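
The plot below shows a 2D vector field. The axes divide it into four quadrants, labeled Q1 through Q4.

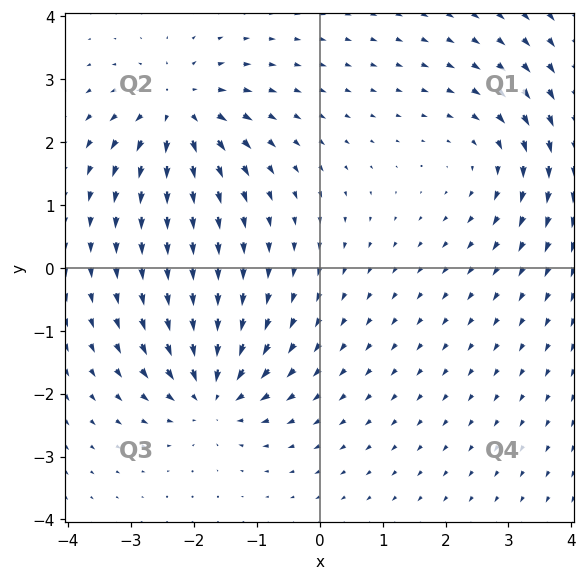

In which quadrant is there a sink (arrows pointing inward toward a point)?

The sink sits at approximately (-1.7, -2.0), which lies in quadrant Q3. The divergence there is about -4, negative as expected for a sink.

Q3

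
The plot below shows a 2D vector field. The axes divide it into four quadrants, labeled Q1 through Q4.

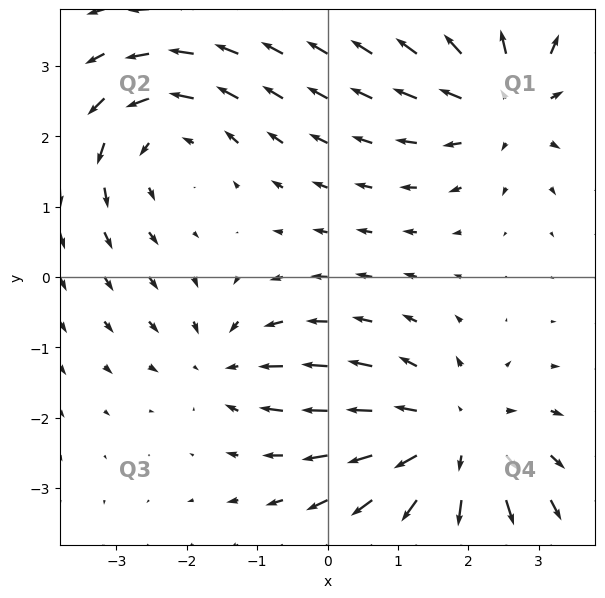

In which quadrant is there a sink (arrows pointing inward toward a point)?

Q3

The sink sits at approximately (-1.5, -1.3), which lies in quadrant Q3. The divergence there is about -3, negative as expected for a sink.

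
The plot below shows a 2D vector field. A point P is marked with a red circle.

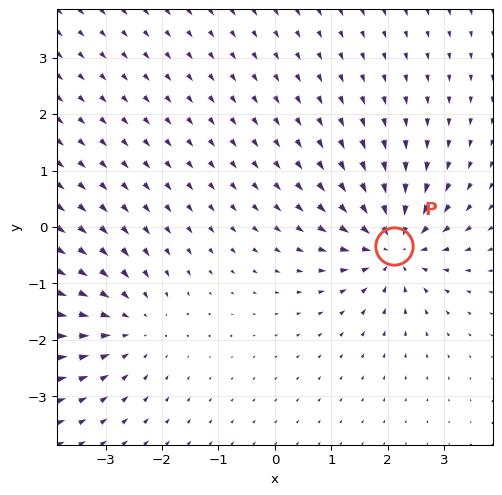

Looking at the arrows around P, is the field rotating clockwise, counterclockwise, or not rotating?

not rotating

Near P at (2.1, -0.3) the arrows show no circulation. The curl there is ≈0.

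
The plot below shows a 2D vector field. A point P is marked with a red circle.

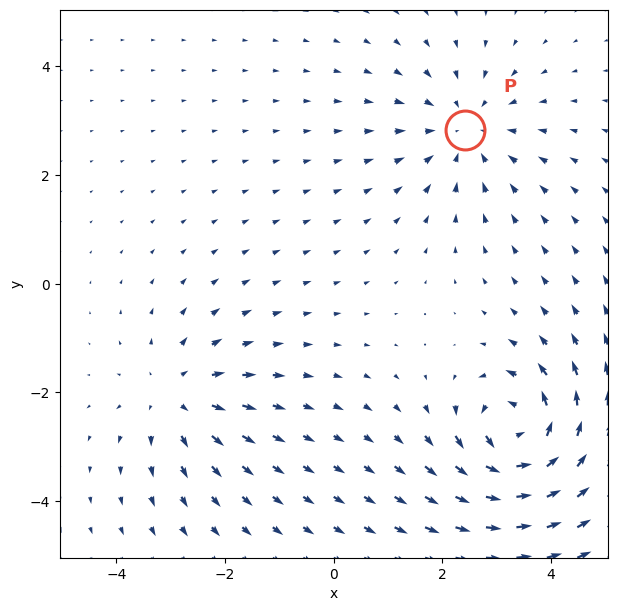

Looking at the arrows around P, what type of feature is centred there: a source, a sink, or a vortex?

sink

At P (2.4, 2.8) the arrows converge inward. Divergence about -3, curl ≈0 — negative divergence with near-zero curl is a sink.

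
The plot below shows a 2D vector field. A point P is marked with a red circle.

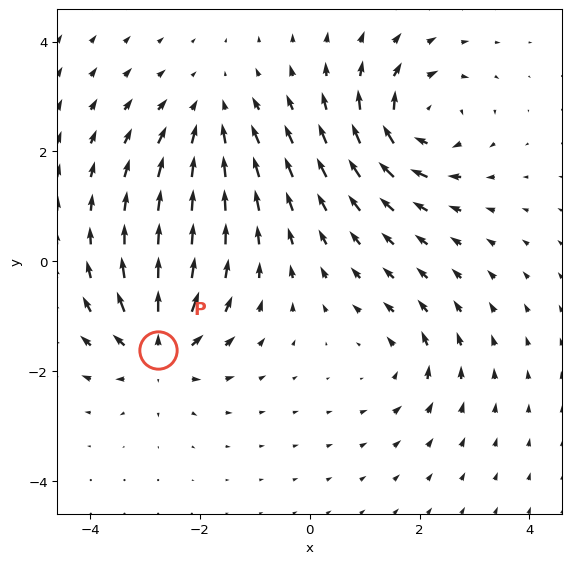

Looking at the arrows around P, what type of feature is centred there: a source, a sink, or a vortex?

At P (-2.8, -1.6) the arrows spread outward. Divergence about +6, curl ≈0 — positive divergence with near-zero curl is a source.

source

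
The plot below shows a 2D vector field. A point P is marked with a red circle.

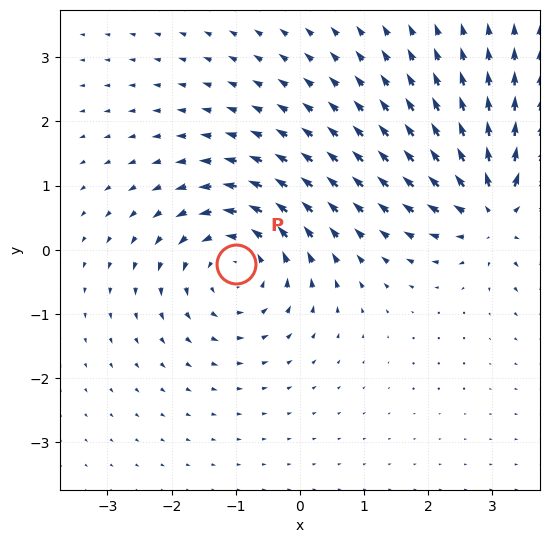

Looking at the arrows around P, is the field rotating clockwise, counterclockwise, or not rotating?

Near P at (-1.0, -0.2) the arrows circulate counterclockwise. The curl (z-component) there is about +4; positive curl means counterclockwise rotation.

counterclockwise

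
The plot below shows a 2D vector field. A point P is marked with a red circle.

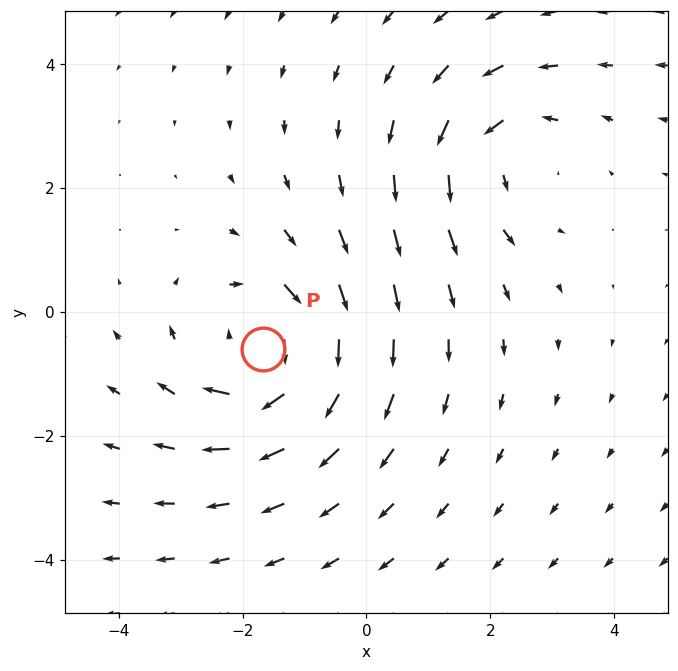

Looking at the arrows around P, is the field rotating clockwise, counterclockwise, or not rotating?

Near P at (-1.7, -0.6) the arrows circulate clockwise. The curl (z-component) there is about -4; negative curl means clockwise rotation.

clockwise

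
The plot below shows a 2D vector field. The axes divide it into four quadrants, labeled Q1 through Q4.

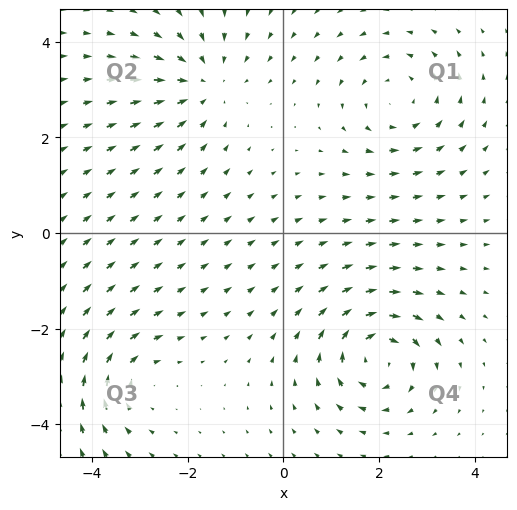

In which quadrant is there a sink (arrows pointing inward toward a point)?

The sink sits at approximately (-1.7, 3.1), which lies in quadrant Q2. The divergence there is about -4, negative as expected for a sink.

Q2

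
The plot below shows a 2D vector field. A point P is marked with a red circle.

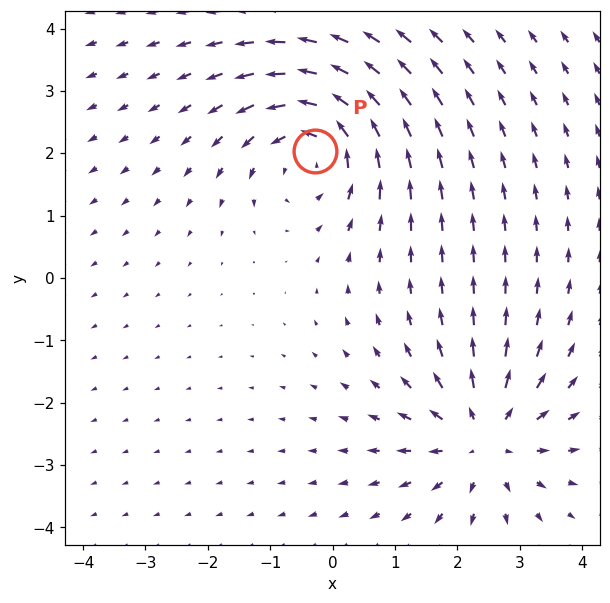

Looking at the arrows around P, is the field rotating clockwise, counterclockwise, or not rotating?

Near P at (-0.3, 2.0) the arrows circulate counterclockwise. The curl (z-component) there is about +4; positive curl means counterclockwise rotation.

counterclockwise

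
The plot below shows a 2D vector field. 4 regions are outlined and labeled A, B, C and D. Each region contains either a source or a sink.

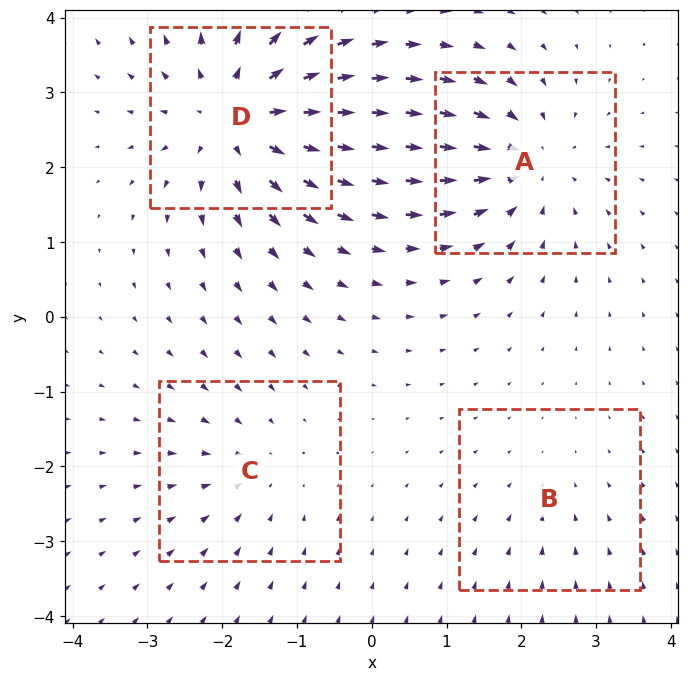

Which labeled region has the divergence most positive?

Divergence at each region's feature centre — A: about -5, B: about -2, C: about -3, D: about +7. Region D is most positive.

D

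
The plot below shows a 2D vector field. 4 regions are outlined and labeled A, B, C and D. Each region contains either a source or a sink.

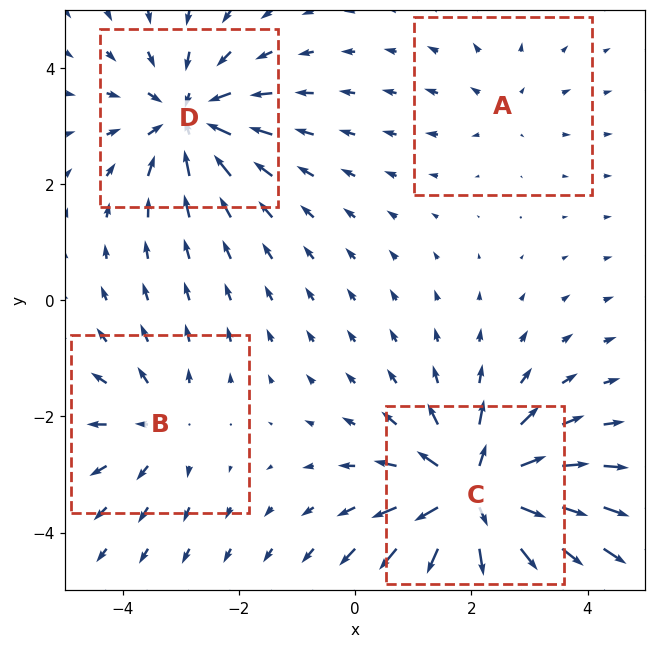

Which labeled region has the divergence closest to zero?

Divergence at each region's feature centre — A: about +2, B: about +3, C: about +8, D: about -6. Region A is closest to zero.

A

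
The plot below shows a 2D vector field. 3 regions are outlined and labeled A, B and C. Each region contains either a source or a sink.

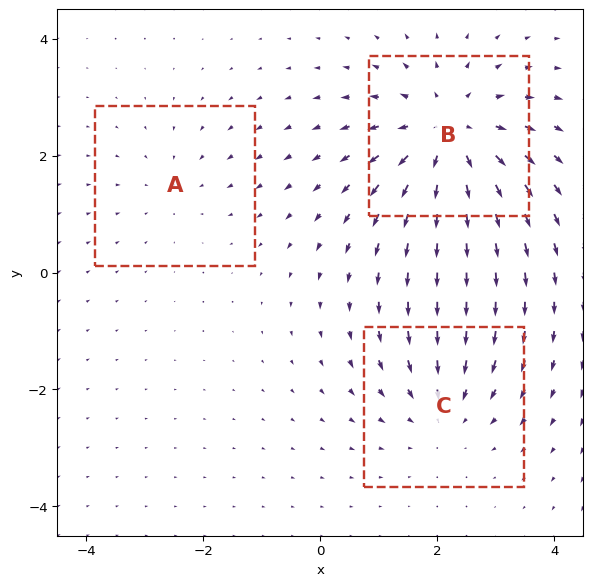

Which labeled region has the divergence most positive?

Divergence at each region's feature centre — A: about -2, B: about +4, C: about -3. Region B is most positive.

B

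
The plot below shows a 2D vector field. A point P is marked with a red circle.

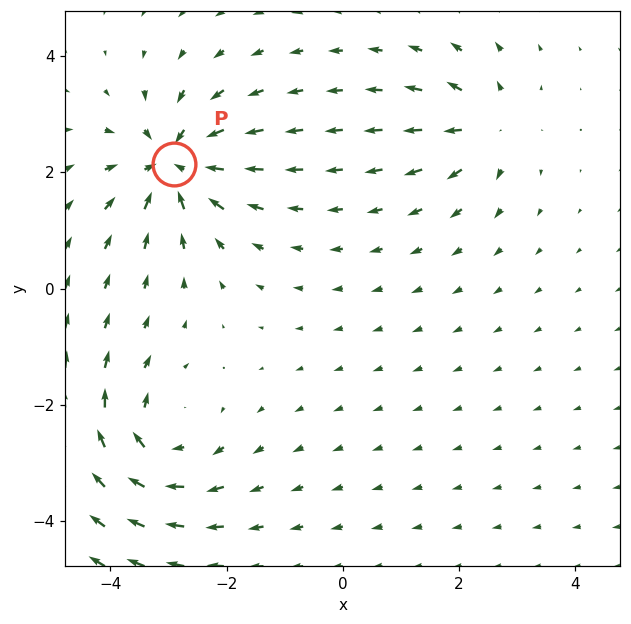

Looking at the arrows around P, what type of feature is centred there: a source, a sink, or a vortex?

sink

At P (-2.9, 2.1) the arrows converge inward. Divergence about -6, curl ≈0 — negative divergence with near-zero curl is a sink.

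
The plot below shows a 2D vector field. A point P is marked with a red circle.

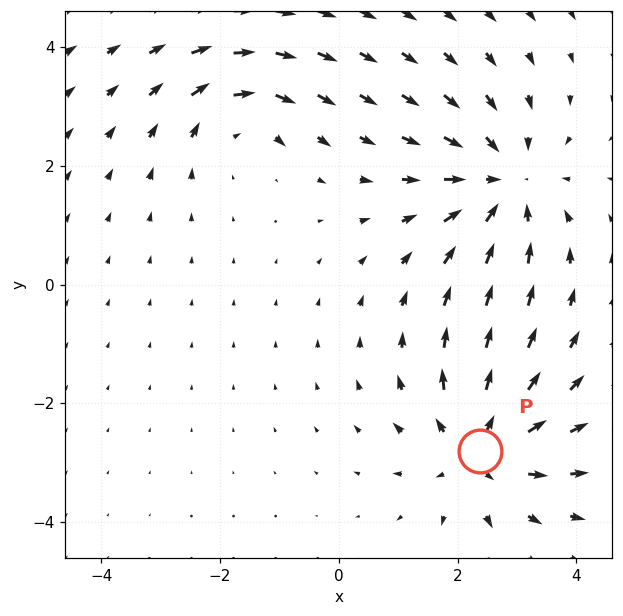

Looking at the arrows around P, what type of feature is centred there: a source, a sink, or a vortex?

At P (2.4, -2.8) the arrows spread outward. Divergence about +4, curl ≈0 — positive divergence with near-zero curl is a source.

source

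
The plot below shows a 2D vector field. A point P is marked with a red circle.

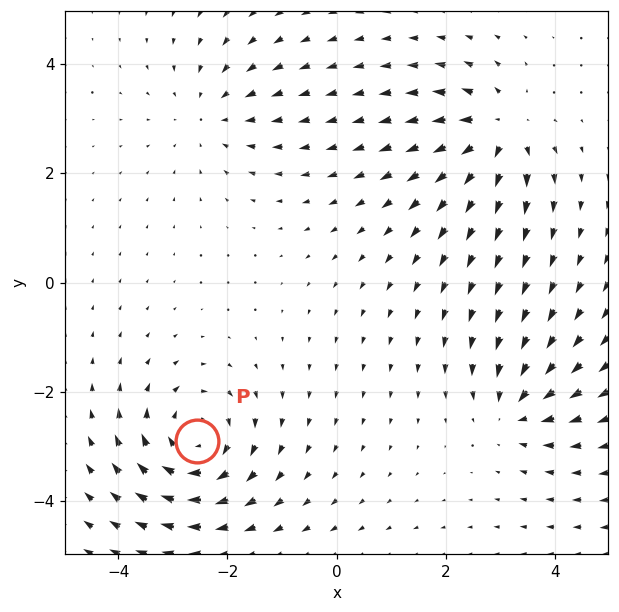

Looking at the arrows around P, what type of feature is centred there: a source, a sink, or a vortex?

vortex

At P (-2.6, -2.9) the arrows circulate clockwise. Divergence ≈0, curl about -5 — near-zero divergence with nonzero curl is a vortex.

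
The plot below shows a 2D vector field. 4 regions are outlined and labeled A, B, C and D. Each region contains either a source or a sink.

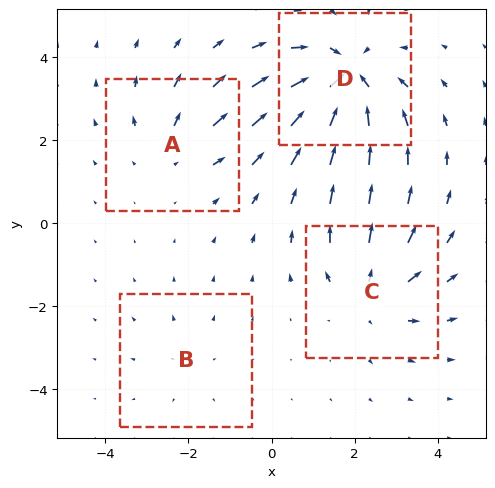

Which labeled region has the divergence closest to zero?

Divergence at each region's feature centre — A: about +3, B: about +2, C: about +4, D: about -7. Region B is closest to zero.

B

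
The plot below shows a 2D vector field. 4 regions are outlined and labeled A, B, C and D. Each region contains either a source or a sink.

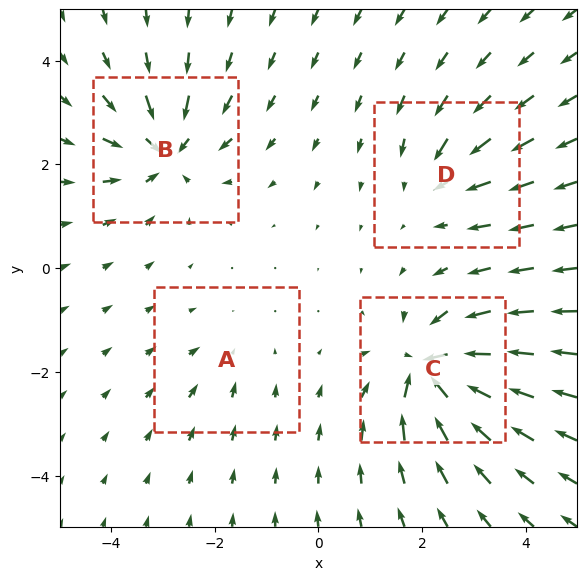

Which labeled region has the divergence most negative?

C

Divergence at each region's feature centre — A: about -2, B: about -6, C: about -8, D: about -4. Region C is most negative.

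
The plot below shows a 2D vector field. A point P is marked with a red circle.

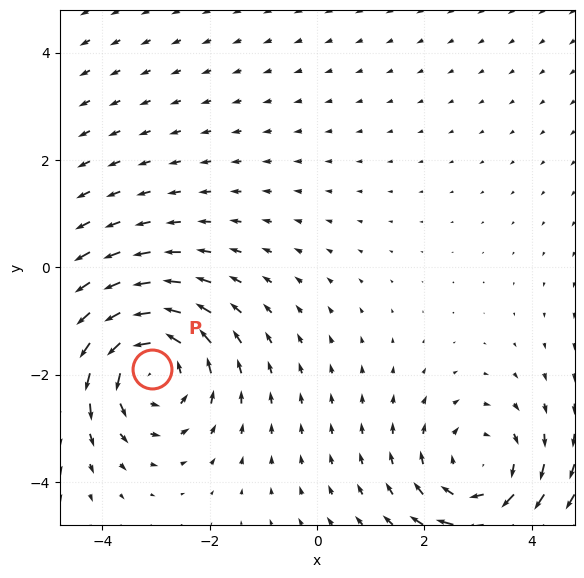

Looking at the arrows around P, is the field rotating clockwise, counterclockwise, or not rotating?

counterclockwise

Near P at (-3.1, -1.9) the arrows circulate counterclockwise. The curl (z-component) there is about +3; positive curl means counterclockwise rotation.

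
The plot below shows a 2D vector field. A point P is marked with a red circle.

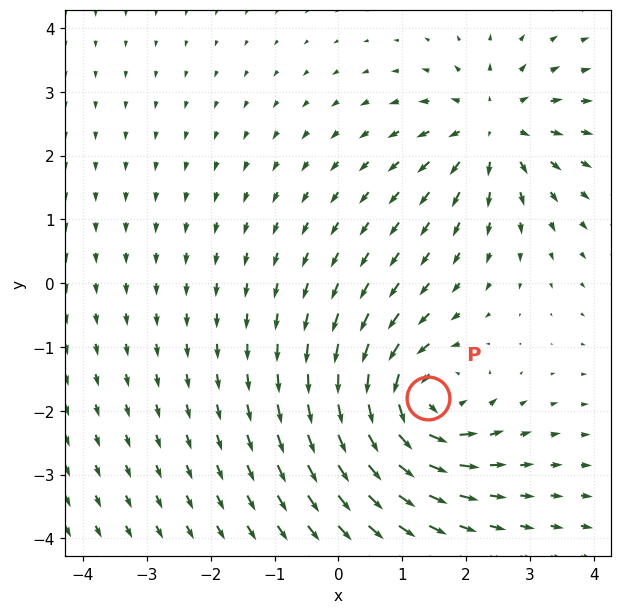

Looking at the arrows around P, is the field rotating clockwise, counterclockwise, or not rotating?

Near P at (1.4, -1.8) the arrows circulate counterclockwise. The curl (z-component) there is about +5; positive curl means counterclockwise rotation.

counterclockwise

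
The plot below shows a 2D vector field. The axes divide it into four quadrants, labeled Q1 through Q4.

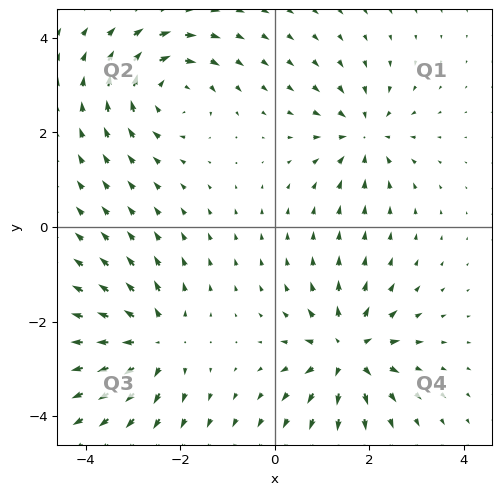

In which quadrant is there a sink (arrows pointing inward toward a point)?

Q1

The sink sits at approximately (1.9, 1.9), which lies in quadrant Q1. The divergence there is about -5, negative as expected for a sink.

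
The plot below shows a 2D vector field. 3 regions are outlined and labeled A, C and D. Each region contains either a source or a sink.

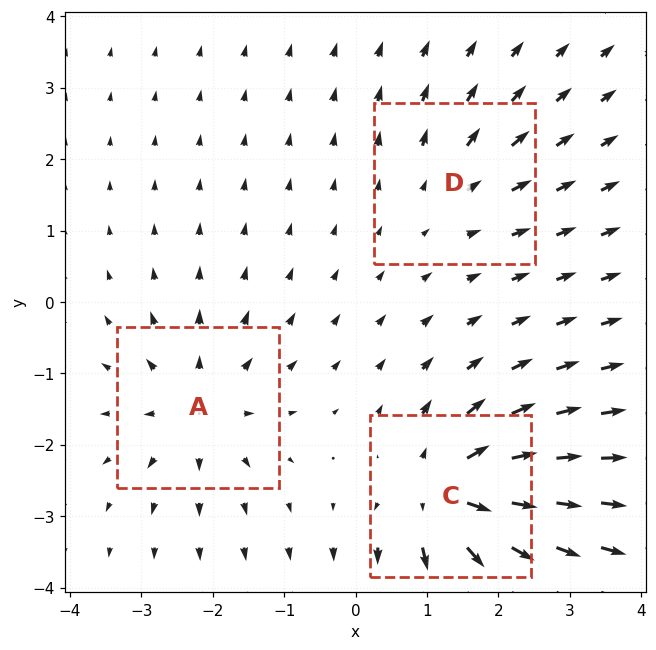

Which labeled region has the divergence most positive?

Divergence at each region's feature centre — A: about +4, C: about +6, D: about +2. Region C is most positive.

C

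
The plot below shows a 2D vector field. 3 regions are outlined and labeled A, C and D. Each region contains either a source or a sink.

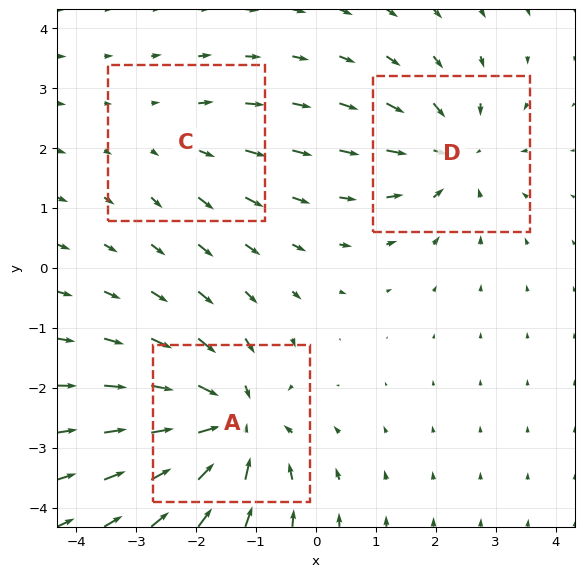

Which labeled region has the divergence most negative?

Divergence at each region's feature centre — A: about -5, C: about +2, D: about -3. Region A is most negative.

A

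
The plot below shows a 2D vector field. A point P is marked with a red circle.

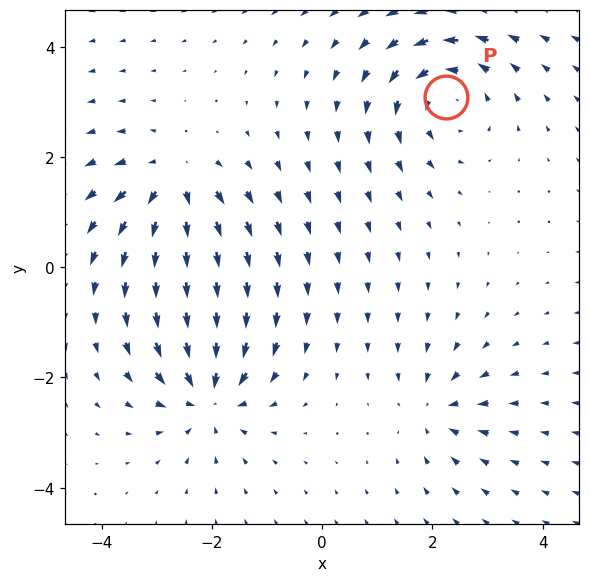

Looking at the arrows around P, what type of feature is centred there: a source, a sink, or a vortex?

vortex

At P (2.2, 3.1) the arrows circulate counterclockwise. Divergence ≈0, curl about +5 — near-zero divergence with nonzero curl is a vortex.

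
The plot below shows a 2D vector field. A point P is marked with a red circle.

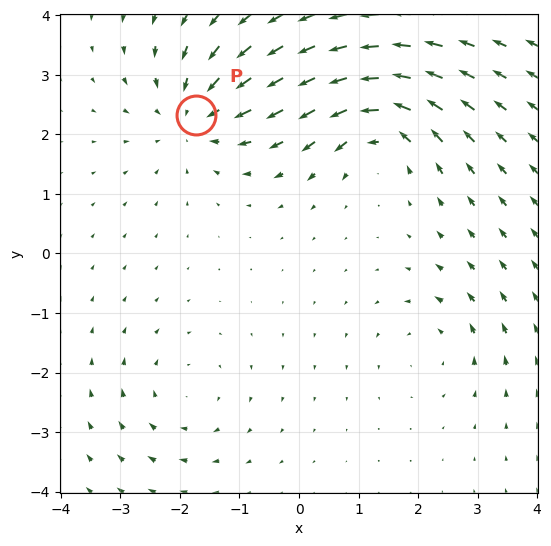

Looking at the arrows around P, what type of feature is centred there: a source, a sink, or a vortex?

At P (-1.7, 2.3) the arrows converge inward. Divergence about -4, curl ≈0 — negative divergence with near-zero curl is a sink.

sink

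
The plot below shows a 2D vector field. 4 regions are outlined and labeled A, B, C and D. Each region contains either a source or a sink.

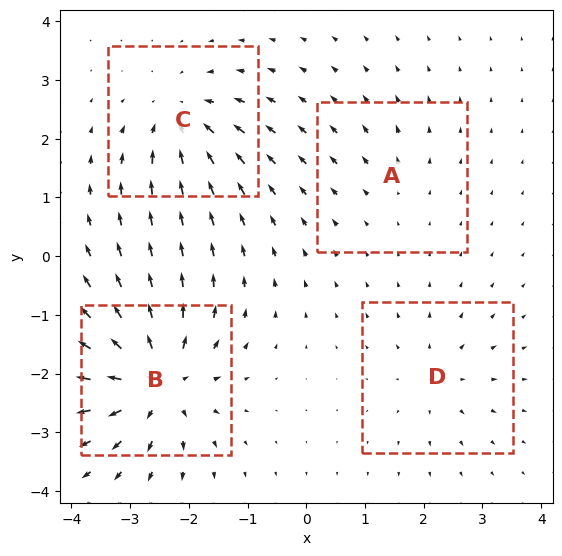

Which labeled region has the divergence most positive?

B

Divergence at each region's feature centre — A: about +2, B: about +9, C: about -6, D: about +4. Region B is most positive.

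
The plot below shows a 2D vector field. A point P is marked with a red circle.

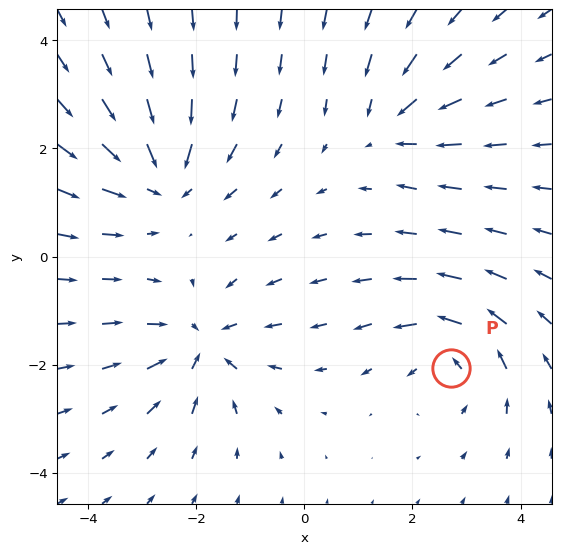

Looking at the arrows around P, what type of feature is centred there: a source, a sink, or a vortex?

vortex

At P (2.7, -2.1) the arrows circulate counterclockwise. Divergence ≈0, curl about +5 — near-zero divergence with nonzero curl is a vortex.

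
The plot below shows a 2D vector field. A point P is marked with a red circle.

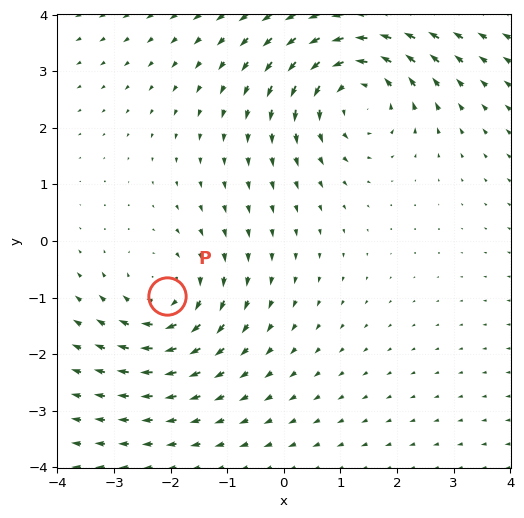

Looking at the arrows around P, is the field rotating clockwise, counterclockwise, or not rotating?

Near P at (-2.1, -1.0) the arrows circulate clockwise. The curl (z-component) there is about -3; negative curl means clockwise rotation.

clockwise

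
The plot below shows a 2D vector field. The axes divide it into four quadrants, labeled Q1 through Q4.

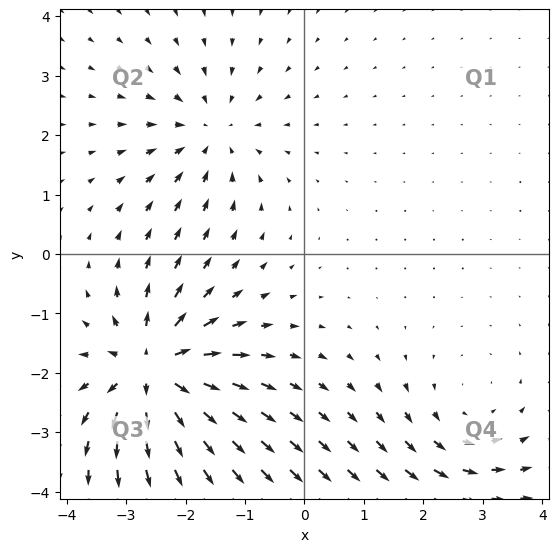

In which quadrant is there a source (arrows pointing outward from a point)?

Q3

The source sits at approximately (-2.5, -2.0), which lies in quadrant Q3. The divergence there is about +7, positive as expected for a source.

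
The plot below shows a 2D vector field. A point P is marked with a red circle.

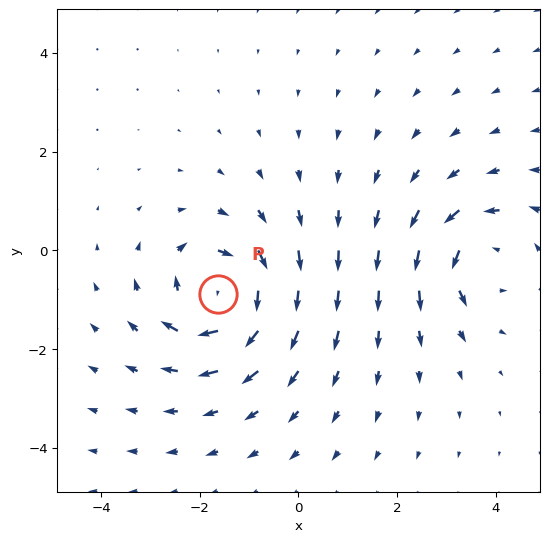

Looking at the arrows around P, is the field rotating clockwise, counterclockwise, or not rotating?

clockwise

Near P at (-1.6, -0.9) the arrows circulate clockwise. The curl (z-component) there is about -5; negative curl means clockwise rotation.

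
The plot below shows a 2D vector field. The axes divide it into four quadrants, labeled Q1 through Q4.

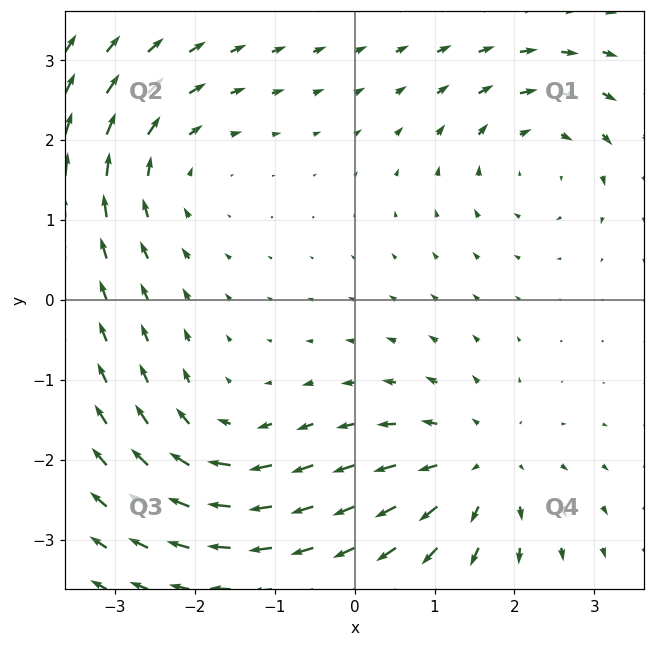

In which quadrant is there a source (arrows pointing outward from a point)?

The source sits at approximately (1.5, -2.1), which lies in quadrant Q4. The divergence there is about +5, positive as expected for a source.

Q4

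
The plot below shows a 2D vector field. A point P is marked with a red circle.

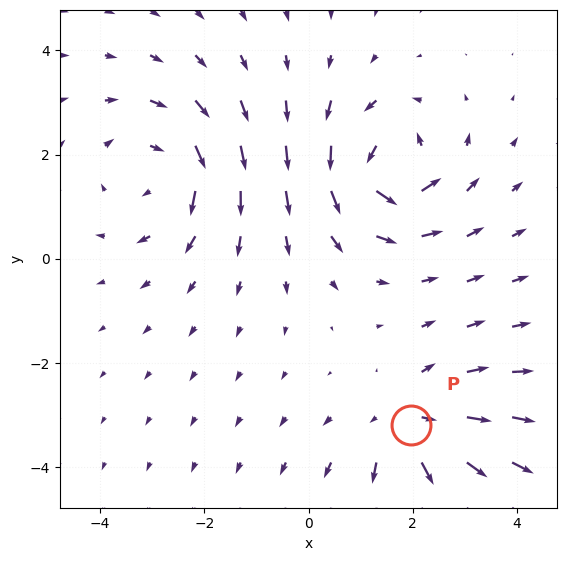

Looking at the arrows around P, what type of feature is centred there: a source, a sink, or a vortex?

At P (2.0, -3.2) the arrows spread outward. Divergence about +4, curl ≈0 — positive divergence with near-zero curl is a source.

source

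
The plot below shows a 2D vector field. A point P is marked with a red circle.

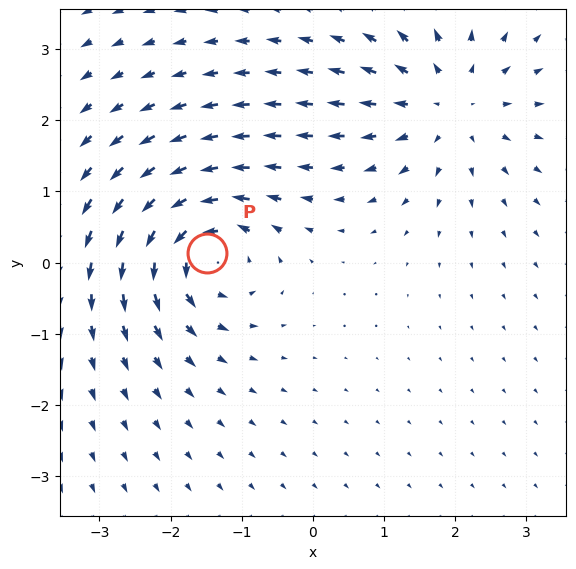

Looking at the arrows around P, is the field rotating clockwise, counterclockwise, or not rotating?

counterclockwise

Near P at (-1.5, 0.1) the arrows circulate counterclockwise. The curl (z-component) there is about +7; positive curl means counterclockwise rotation.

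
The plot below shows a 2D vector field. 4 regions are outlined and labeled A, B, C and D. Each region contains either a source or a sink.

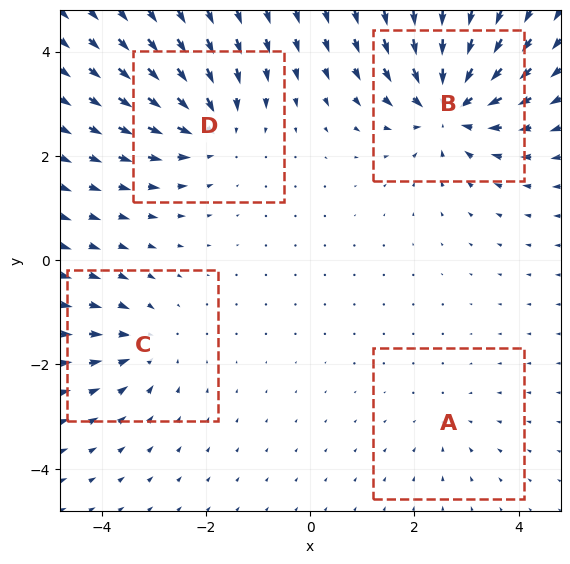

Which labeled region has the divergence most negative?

Divergence at each region's feature centre — A: about -2, B: about -7, C: about -4, D: about -5. Region B is most negative.

B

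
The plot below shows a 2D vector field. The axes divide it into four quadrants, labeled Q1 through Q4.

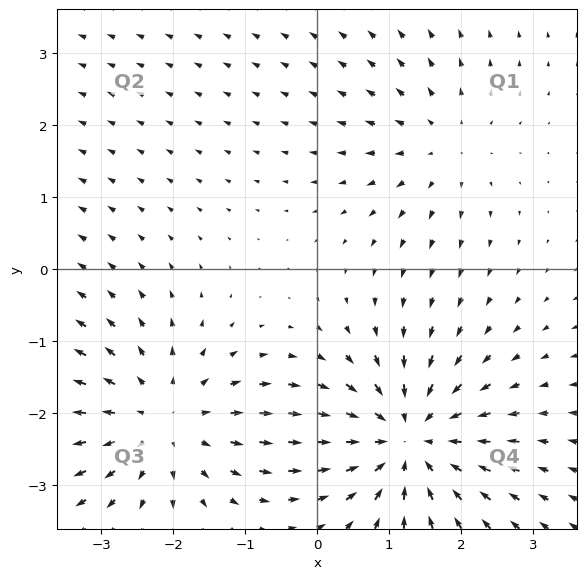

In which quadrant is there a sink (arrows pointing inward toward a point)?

The sink sits at approximately (1.3, -2.4), which lies in quadrant Q4. The divergence there is about -6, negative as expected for a sink.

Q4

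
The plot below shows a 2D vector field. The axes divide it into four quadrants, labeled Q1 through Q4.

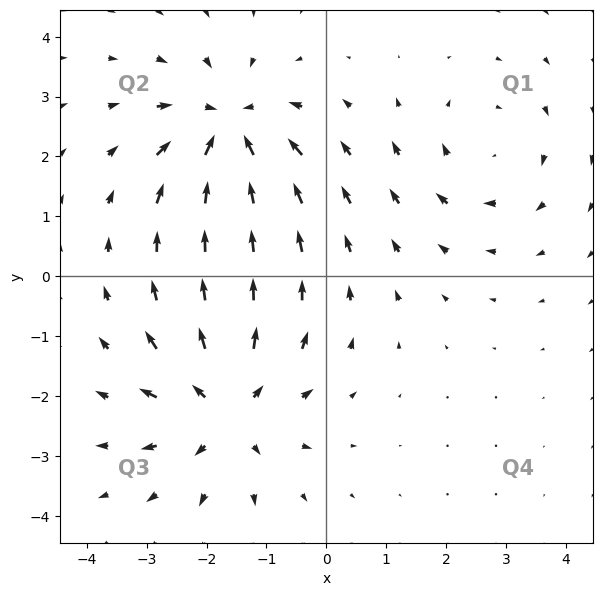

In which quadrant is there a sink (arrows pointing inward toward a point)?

Q2

The sink sits at approximately (-1.6, 2.5), which lies in quadrant Q2. The divergence there is about -5, negative as expected for a sink.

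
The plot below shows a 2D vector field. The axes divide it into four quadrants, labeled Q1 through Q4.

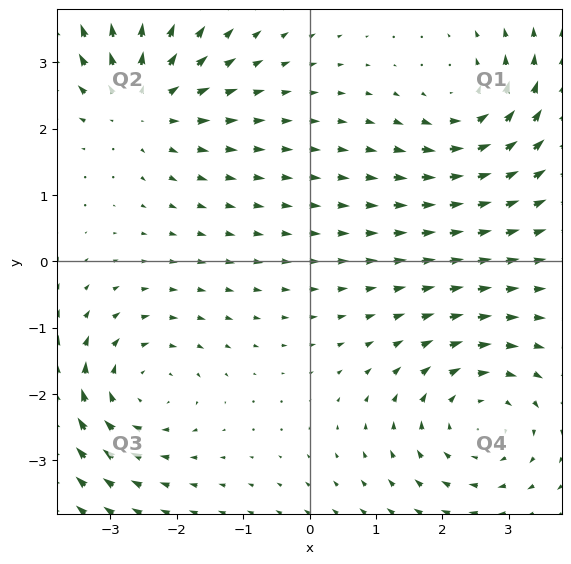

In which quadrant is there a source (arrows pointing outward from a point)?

The source sits at approximately (-2.5, 2.4), which lies in quadrant Q2. The divergence there is about +3, positive as expected for a source.

Q2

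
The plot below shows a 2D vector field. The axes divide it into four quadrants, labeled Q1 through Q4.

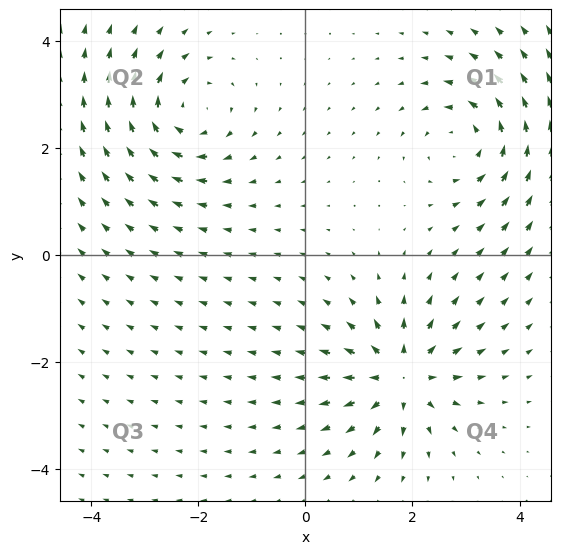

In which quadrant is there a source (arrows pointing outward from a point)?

Q4

The source sits at approximately (1.8, -2.3), which lies in quadrant Q4. The divergence there is about +5, positive as expected for a source.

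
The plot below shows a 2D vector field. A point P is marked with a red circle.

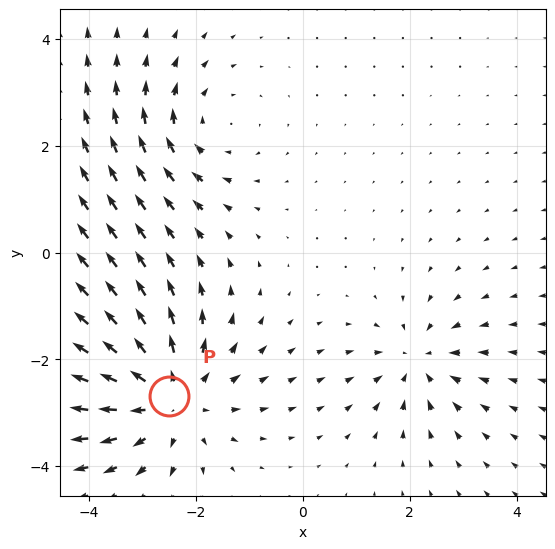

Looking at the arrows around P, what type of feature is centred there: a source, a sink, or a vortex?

At P (-2.5, -2.7) the arrows spread outward. Divergence about +4, curl ≈0 — positive divergence with near-zero curl is a source.

source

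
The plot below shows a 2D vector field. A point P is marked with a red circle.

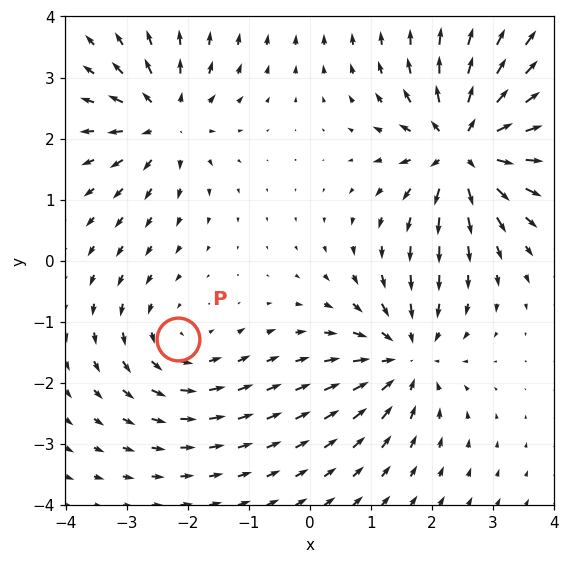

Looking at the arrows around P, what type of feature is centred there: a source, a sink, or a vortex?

vortex

At P (-2.2, -1.3) the arrows circulate counterclockwise. Divergence ≈0, curl about +3 — near-zero divergence with nonzero curl is a vortex.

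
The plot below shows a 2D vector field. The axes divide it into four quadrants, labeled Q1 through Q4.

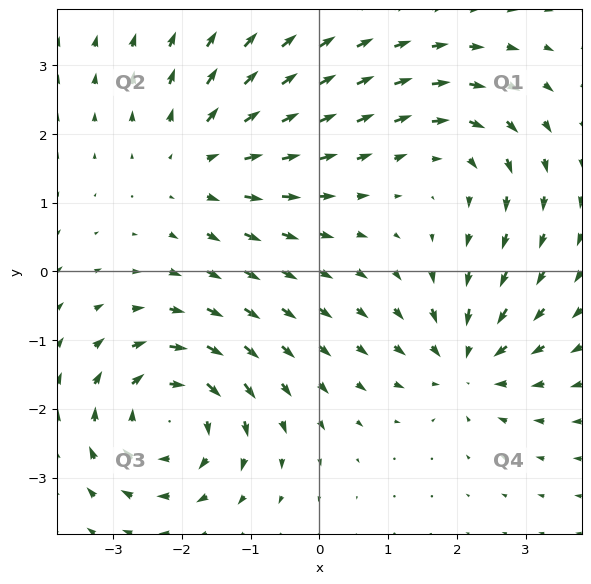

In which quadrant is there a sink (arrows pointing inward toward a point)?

The sink sits at approximately (2.1, -1.3), which lies in quadrant Q4. The divergence there is about -4, negative as expected for a sink.

Q4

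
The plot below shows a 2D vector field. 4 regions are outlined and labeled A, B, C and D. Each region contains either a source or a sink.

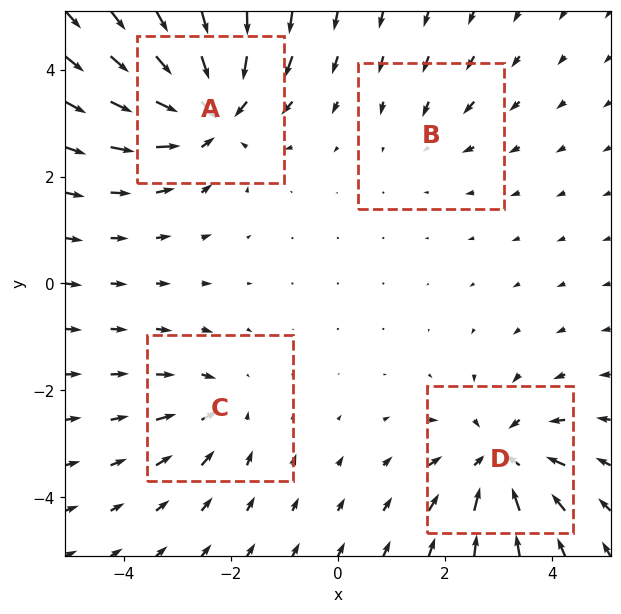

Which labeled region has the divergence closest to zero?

B

Divergence at each region's feature centre — A: about -7, B: about -2, C: about -3, D: about -6. Region B is closest to zero.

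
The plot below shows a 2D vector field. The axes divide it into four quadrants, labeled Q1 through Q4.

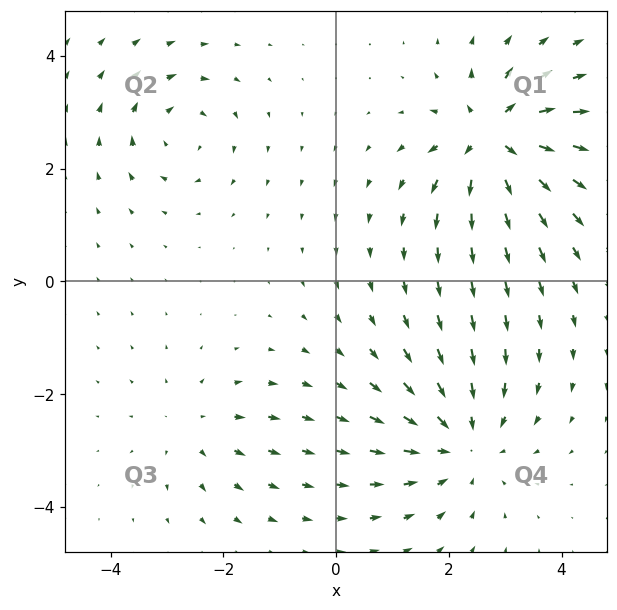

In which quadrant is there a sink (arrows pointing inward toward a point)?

The sink sits at approximately (2.2, -2.9), which lies in quadrant Q4. The divergence there is about -4, negative as expected for a sink.

Q4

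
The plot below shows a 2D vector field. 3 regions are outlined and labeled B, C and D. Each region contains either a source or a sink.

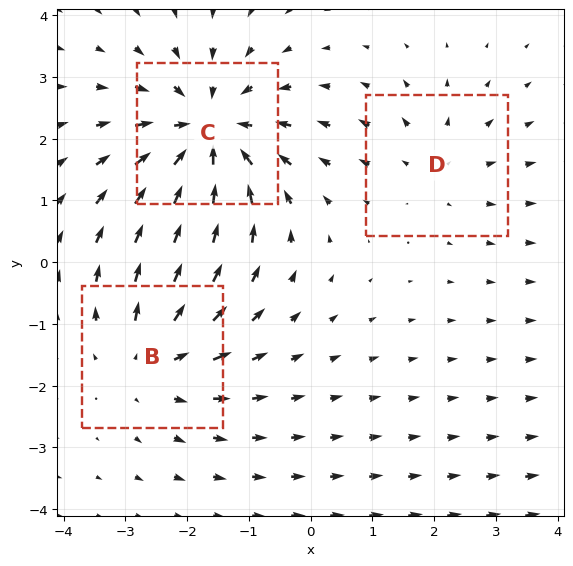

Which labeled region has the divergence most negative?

C

Divergence at each region's feature centre — B: about +3, C: about -4, D: about +2. Region C is most negative.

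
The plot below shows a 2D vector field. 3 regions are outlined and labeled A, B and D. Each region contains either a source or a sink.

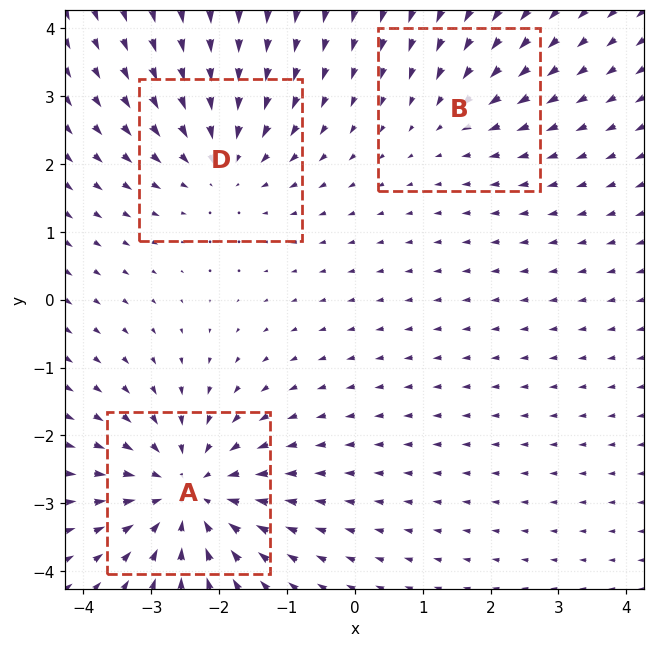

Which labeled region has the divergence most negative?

Divergence at each region's feature centre — A: about -4, B: about -2, D: about -3. Region A is most negative.

A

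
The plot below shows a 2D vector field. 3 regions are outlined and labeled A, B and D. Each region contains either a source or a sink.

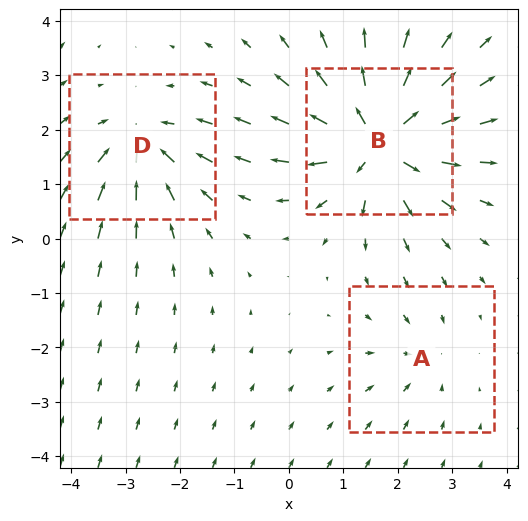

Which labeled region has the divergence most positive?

Divergence at each region's feature centre — A: about -2, B: about +6, D: about -4. Region B is most positive.

B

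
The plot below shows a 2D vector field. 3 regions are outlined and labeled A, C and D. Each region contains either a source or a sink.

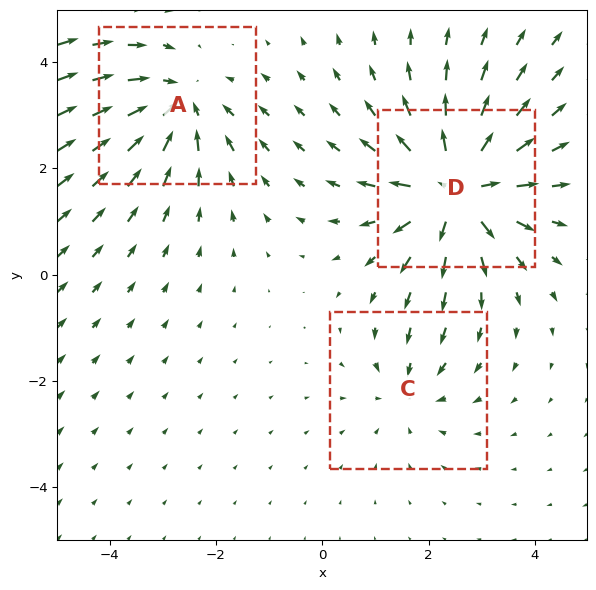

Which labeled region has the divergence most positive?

Divergence at each region's feature centre — A: about -3, C: about -2, D: about +5. Region D is most positive.

D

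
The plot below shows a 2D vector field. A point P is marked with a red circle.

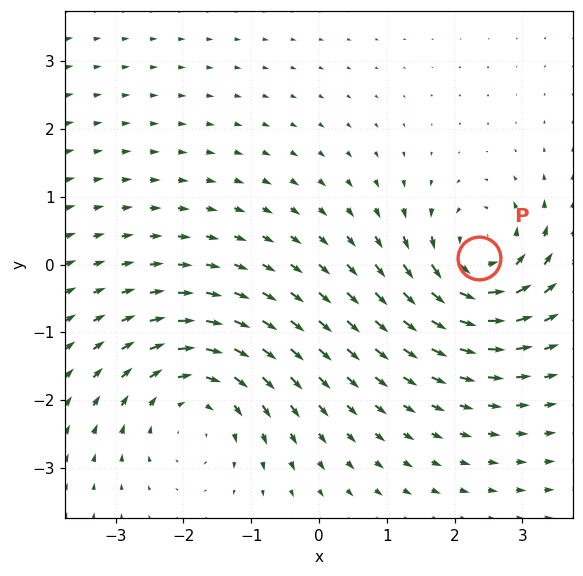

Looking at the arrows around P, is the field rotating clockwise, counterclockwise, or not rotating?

Near P at (2.4, 0.1) the arrows circulate counterclockwise. The curl (z-component) there is about +4; positive curl means counterclockwise rotation.

counterclockwise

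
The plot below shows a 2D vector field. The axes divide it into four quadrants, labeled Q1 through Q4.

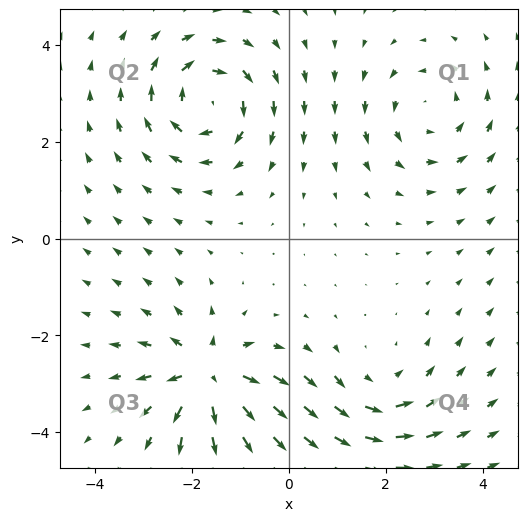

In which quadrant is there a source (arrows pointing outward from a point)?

The source sits at approximately (-1.7, -2.8), which lies in quadrant Q3. The divergence there is about +7, positive as expected for a source.

Q3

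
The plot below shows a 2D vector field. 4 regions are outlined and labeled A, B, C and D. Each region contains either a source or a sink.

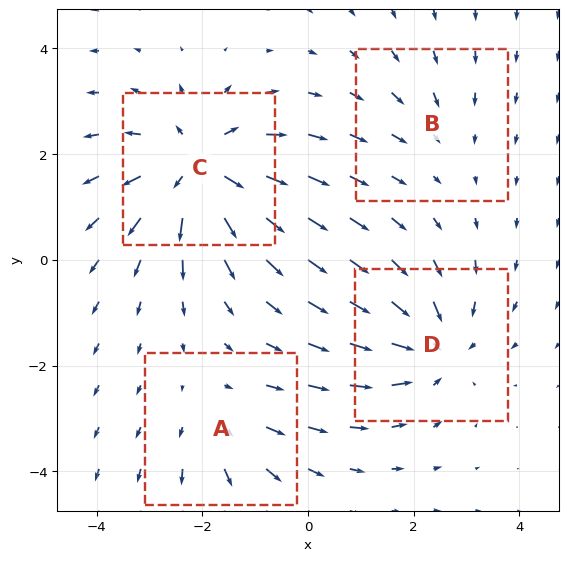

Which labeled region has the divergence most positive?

C

Divergence at each region's feature centre — A: about +3, B: about -2, C: about +6, D: about -5. Region C is most positive.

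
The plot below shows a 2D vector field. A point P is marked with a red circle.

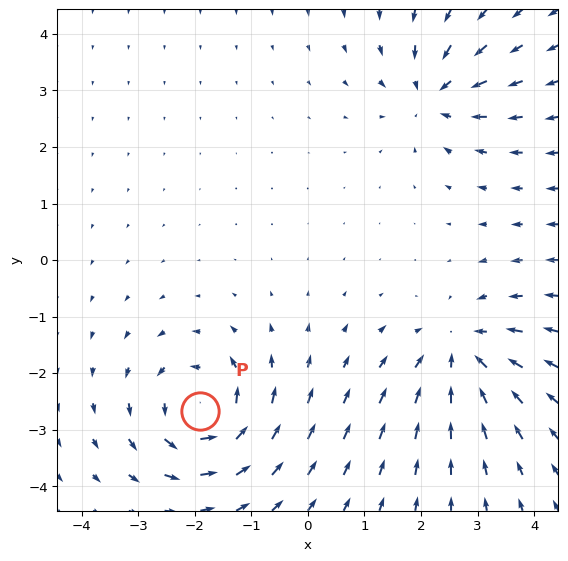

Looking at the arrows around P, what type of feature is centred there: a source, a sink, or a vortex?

At P (-1.9, -2.7) the arrows circulate counterclockwise. Divergence ≈0, curl about +6 — near-zero divergence with nonzero curl is a vortex.

vortex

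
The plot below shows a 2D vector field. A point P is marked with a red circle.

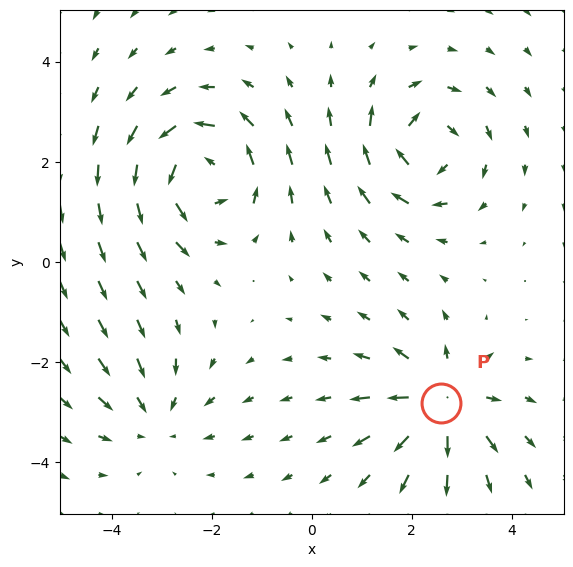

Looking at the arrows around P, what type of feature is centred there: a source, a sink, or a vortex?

At P (2.6, -2.8) the arrows spread outward. Divergence about +5, curl ≈0 — positive divergence with near-zero curl is a source.

source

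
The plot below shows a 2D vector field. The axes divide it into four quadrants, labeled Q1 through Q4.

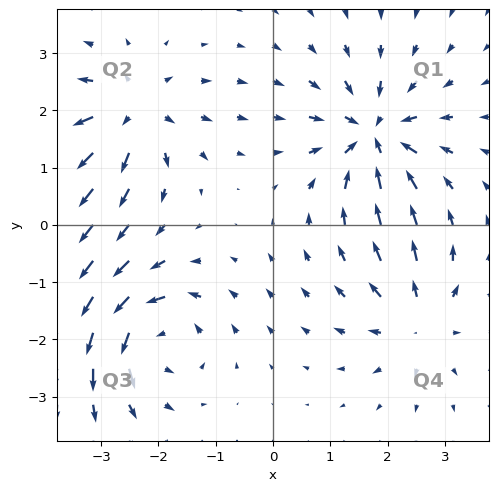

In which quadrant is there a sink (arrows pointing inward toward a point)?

Q1

The sink sits at approximately (1.8, 1.6), which lies in quadrant Q1. The divergence there is about -7, negative as expected for a sink.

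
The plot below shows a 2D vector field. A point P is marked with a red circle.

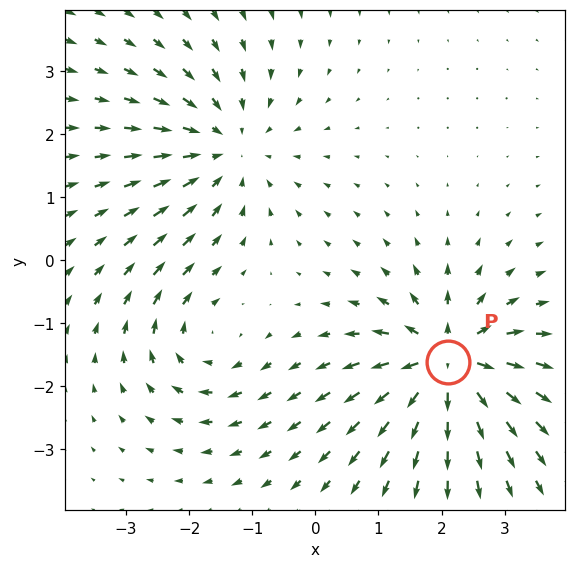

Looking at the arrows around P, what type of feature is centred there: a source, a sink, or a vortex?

source

At P (2.1, -1.6) the arrows spread outward. Divergence about +7, curl ≈0 — positive divergence with near-zero curl is a source.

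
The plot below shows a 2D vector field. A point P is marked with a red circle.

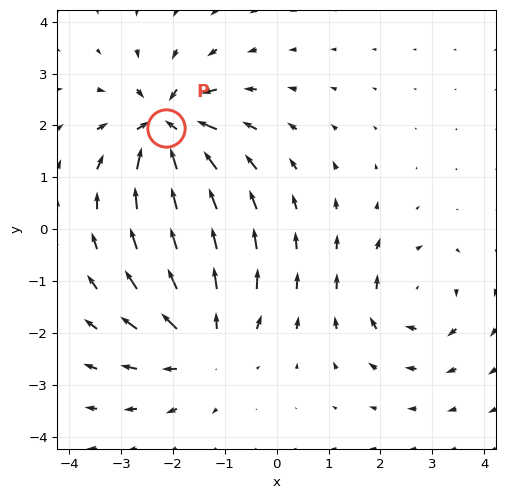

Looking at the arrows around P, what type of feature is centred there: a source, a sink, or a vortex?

sink

At P (-2.1, 2.0) the arrows converge inward. Divergence about -7, curl ≈0 — negative divergence with near-zero curl is a sink.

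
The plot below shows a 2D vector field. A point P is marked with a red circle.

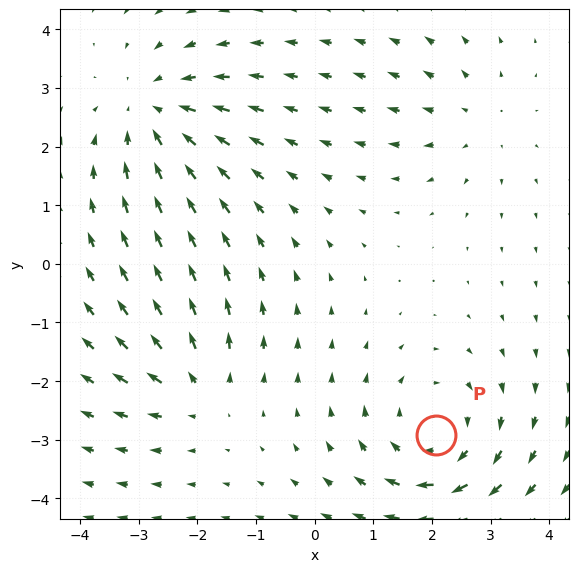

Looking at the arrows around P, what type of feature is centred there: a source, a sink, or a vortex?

At P (2.1, -2.9) the arrows circulate clockwise. Divergence ≈0, curl about -4 — near-zero divergence with nonzero curl is a vortex.

vortex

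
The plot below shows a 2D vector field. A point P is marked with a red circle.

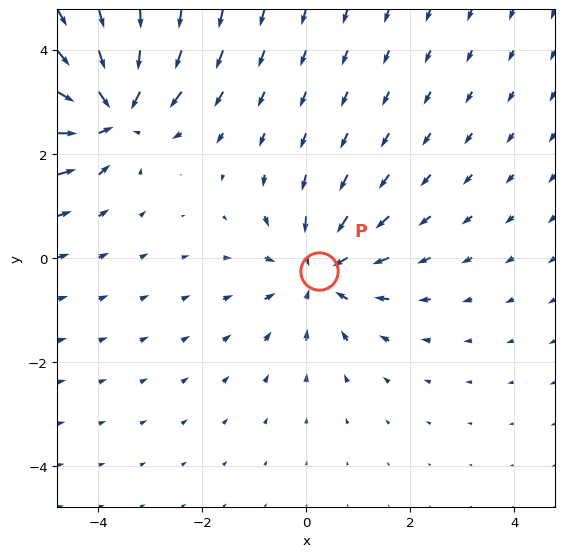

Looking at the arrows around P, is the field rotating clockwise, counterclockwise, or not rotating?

Near P at (0.3, -0.3) the arrows show no circulation. The curl there is ≈0.

not rotating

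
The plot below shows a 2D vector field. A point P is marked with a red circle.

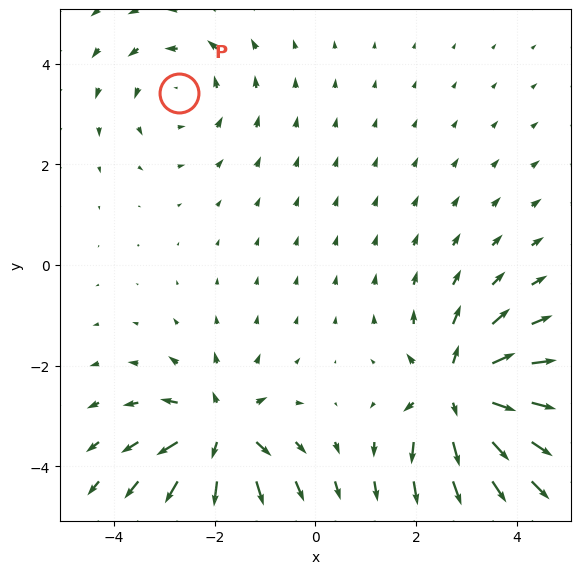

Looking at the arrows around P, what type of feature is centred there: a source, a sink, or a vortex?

vortex

At P (-2.7, 3.4) the arrows circulate counterclockwise. Divergence ≈0, curl about +2 — near-zero divergence with nonzero curl is a vortex.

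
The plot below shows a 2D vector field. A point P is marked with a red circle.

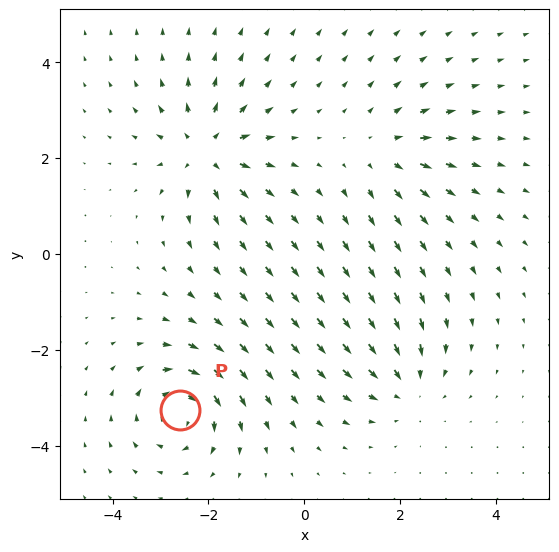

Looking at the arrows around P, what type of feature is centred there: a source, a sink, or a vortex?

At P (-2.6, -3.3) the arrows circulate clockwise. Divergence ≈0, curl about -6 — near-zero divergence with nonzero curl is a vortex.

vortex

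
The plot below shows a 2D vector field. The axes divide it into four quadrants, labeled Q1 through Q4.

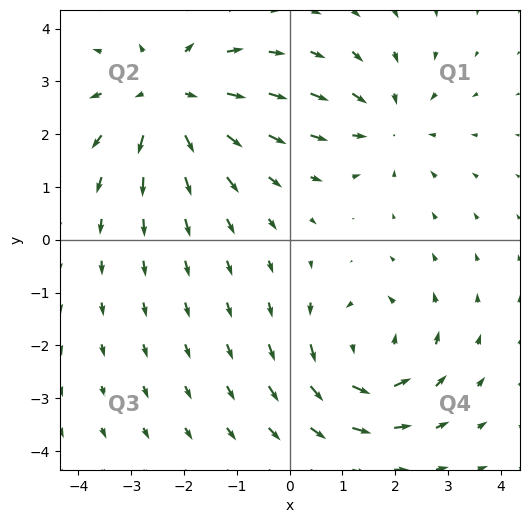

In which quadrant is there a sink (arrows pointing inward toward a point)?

Q1

The sink sits at approximately (1.9, 2.2), which lies in quadrant Q1. The divergence there is about -3, negative as expected for a sink.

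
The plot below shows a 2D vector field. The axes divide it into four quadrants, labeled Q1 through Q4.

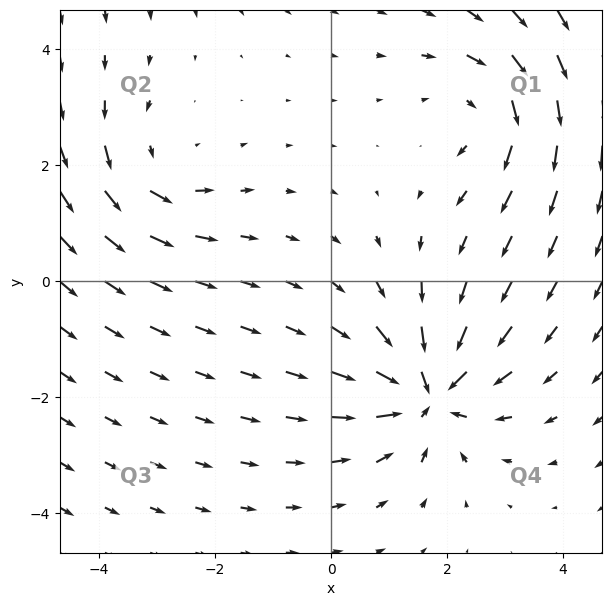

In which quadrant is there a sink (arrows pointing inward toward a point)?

Q4

The sink sits at approximately (1.7, -1.9), which lies in quadrant Q4. The divergence there is about -5, negative as expected for a sink.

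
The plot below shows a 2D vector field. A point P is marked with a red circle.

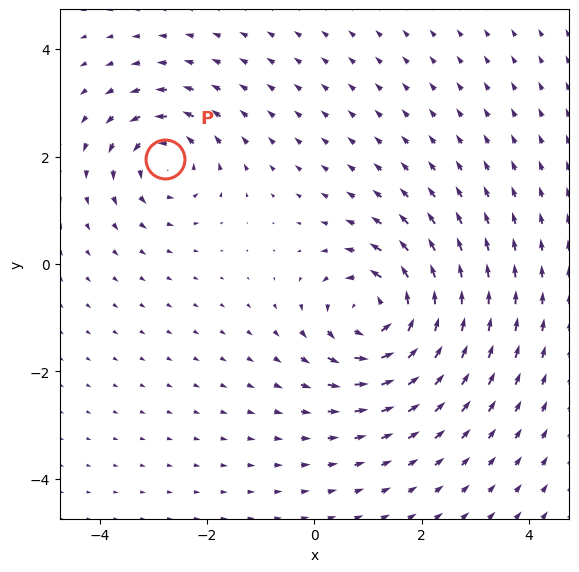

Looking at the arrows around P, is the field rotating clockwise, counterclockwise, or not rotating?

counterclockwise

Near P at (-2.8, 2.0) the arrows circulate counterclockwise. The curl (z-component) there is about +4; positive curl means counterclockwise rotation.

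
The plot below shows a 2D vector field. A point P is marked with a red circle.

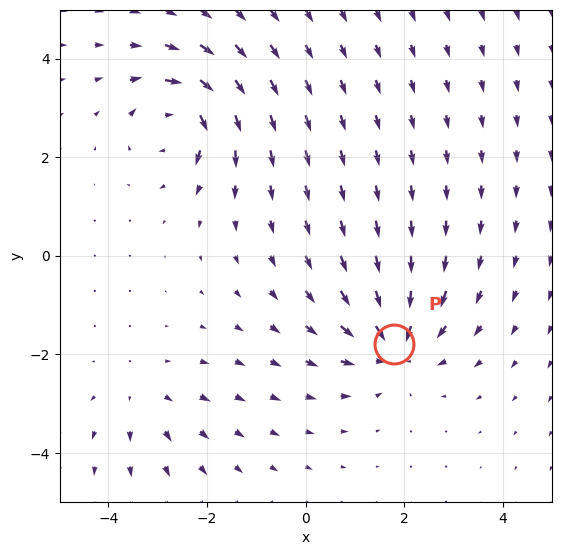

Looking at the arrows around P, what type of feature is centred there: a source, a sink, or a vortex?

sink

At P (1.8, -1.8) the arrows converge inward. Divergence about -5, curl ≈0 — negative divergence with near-zero curl is a sink.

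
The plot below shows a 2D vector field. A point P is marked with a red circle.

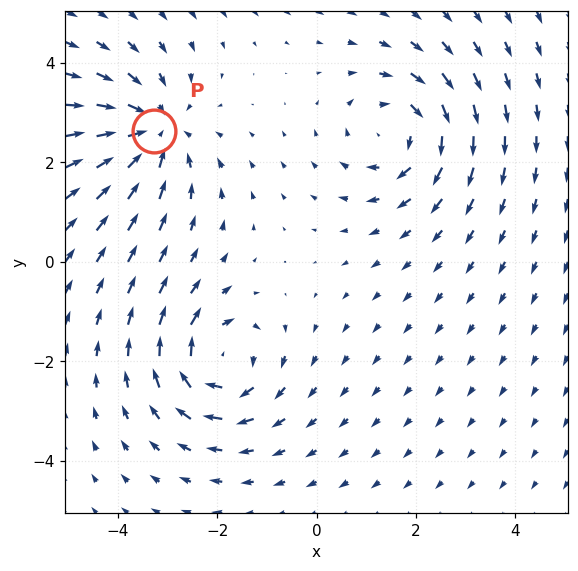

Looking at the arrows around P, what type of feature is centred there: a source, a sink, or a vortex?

At P (-3.3, 2.6) the arrows converge inward. Divergence about -5, curl ≈0 — negative divergence with near-zero curl is a sink.

sink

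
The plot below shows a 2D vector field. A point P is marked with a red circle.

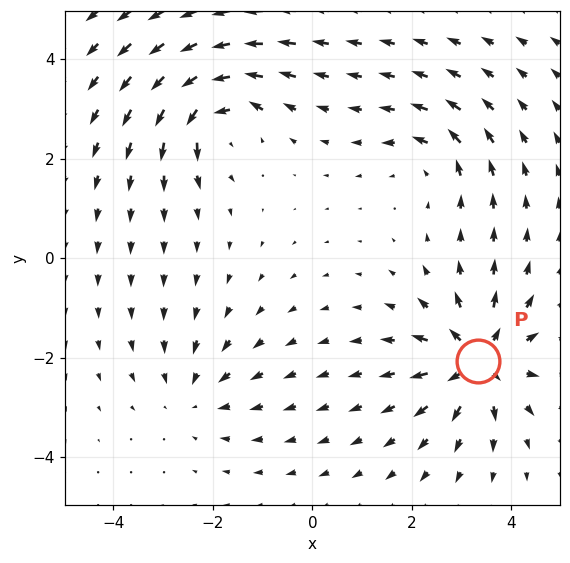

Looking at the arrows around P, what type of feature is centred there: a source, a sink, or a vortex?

source

At P (3.3, -2.1) the arrows spread outward. Divergence about +6, curl ≈0 — positive divergence with near-zero curl is a source.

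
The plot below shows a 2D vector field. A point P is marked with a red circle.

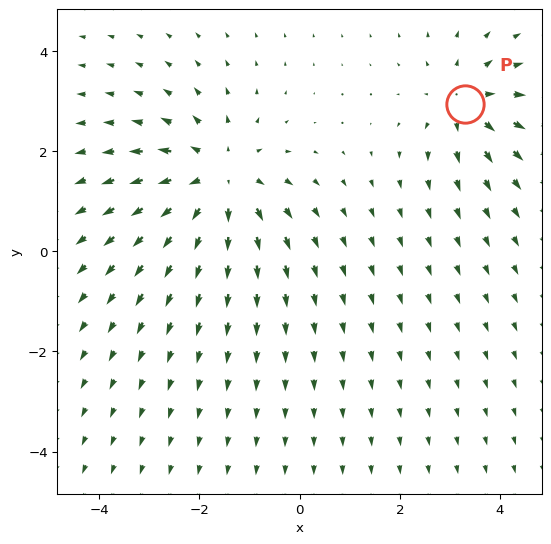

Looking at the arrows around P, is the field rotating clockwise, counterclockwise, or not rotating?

Near P at (3.3, 2.9) the arrows show no circulation. The curl there is ≈0.

not rotating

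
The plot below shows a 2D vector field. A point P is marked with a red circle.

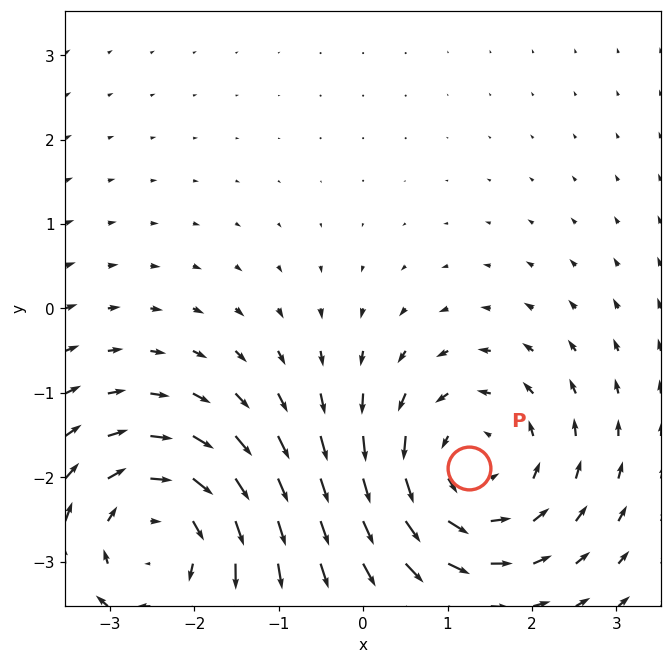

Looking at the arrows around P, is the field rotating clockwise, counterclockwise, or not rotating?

Near P at (1.3, -1.9) the arrows circulate counterclockwise. The curl (z-component) there is about +3; positive curl means counterclockwise rotation.

counterclockwise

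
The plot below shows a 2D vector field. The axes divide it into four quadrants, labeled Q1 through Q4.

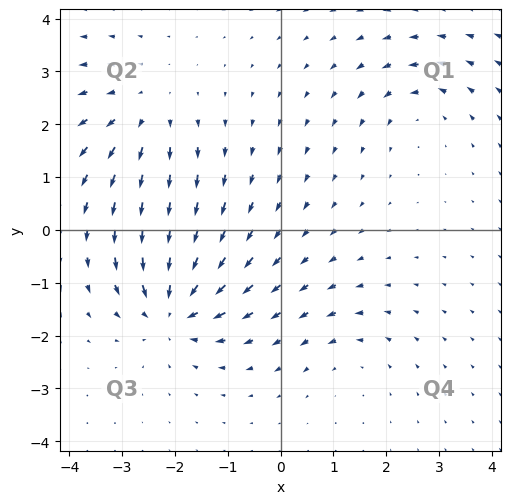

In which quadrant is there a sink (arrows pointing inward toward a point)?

The sink sits at approximately (-2.0, -1.5), which lies in quadrant Q3. The divergence there is about -6, negative as expected for a sink.

Q3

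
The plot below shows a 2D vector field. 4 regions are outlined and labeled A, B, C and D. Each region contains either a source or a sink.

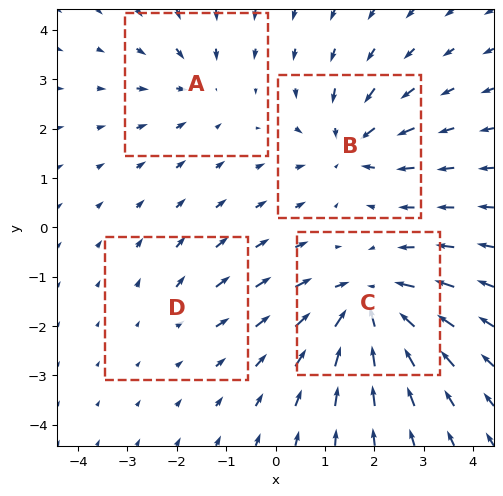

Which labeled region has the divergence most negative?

C

Divergence at each region's feature centre — A: about -4, B: about -6, C: about -8, D: about +2. Region C is most negative.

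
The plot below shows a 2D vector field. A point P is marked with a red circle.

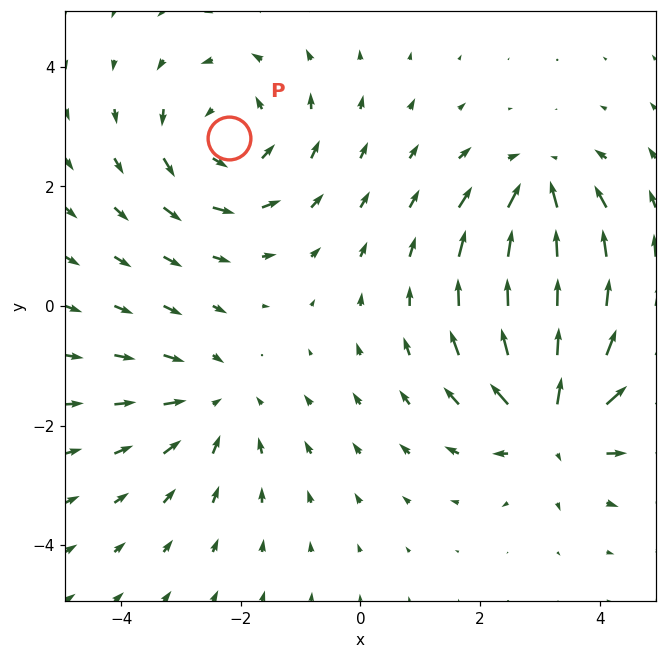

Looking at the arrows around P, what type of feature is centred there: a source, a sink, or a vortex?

vortex

At P (-2.2, 2.8) the arrows circulate counterclockwise. Divergence ≈0, curl about +4 — near-zero divergence with nonzero curl is a vortex.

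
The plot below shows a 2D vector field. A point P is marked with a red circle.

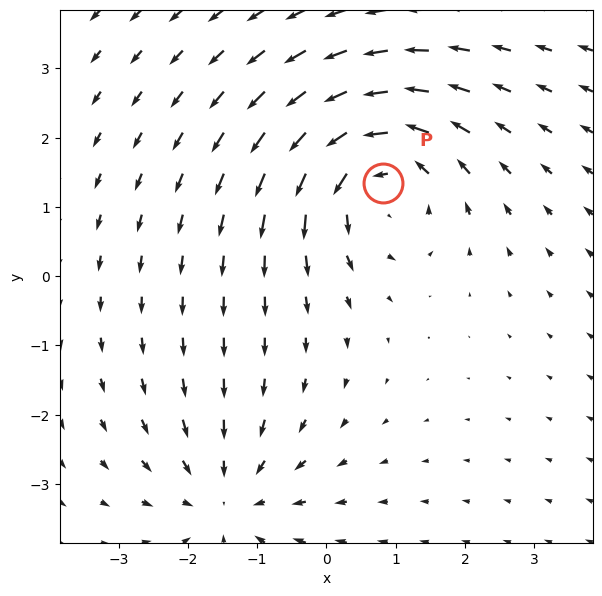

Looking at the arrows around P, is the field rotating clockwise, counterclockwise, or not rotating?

Near P at (0.8, 1.3) the arrows circulate counterclockwise. The curl (z-component) there is about +3; positive curl means counterclockwise rotation.

counterclockwise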